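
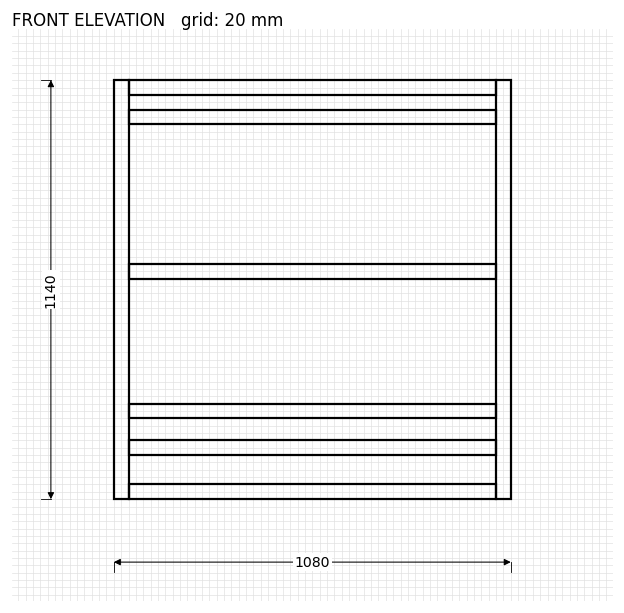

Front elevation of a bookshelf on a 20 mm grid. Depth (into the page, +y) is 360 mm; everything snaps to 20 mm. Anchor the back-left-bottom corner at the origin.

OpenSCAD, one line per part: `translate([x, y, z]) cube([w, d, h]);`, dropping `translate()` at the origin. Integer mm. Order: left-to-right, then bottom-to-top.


cube([40, 360, 1140]);
translate([40, 0, 0]) cube([1000, 360, 40]);
translate([40, 0, 120]) cube([1000, 360, 40]);
translate([40, 0, 220]) cube([1000, 360, 40]);
translate([40, 0, 600]) cube([1000, 360, 40]);
translate([40, 0, 1020]) cube([1000, 360, 40]);
translate([40, 0, 1100]) cube([1000, 360, 40]);
translate([1040, 0, 0]) cube([40, 360, 1140]);


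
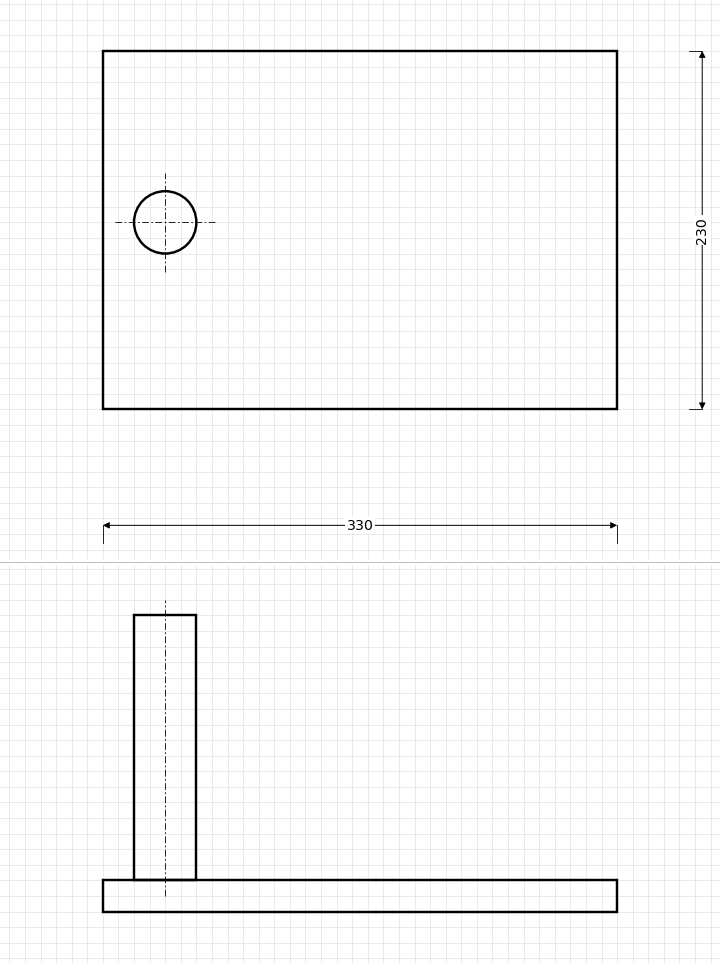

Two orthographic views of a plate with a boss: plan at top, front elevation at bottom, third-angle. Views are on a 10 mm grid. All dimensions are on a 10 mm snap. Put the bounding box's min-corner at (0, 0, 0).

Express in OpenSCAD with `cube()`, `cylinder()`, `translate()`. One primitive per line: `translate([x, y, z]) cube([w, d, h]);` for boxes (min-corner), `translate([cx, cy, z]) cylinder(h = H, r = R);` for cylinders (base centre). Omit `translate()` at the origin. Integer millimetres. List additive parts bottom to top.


cube([330, 230, 20]);
translate([40, 120, 20]) cylinder(h = 170, r = 20);


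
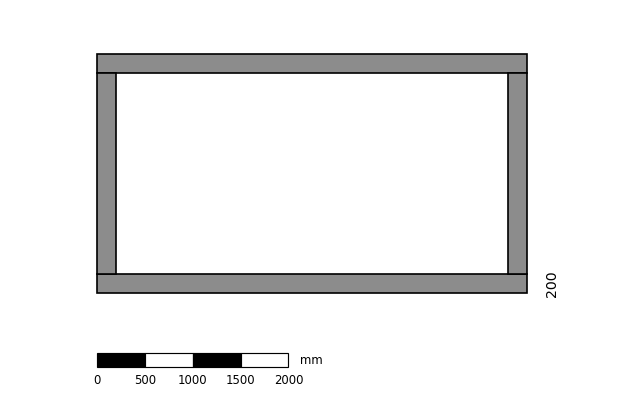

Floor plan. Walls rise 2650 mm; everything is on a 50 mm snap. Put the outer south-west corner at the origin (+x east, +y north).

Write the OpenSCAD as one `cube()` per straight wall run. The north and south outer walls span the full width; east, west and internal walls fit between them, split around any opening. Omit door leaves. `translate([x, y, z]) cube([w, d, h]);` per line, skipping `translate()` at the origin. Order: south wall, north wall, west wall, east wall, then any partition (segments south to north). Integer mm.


cube([4500, 200, 2650]);
translate([0, 2300, 0]) cube([4500, 200, 2650]);
translate([0, 200, 0]) cube([200, 2100, 2650]);
translate([4300, 200, 0]) cube([200, 2100, 2650]);


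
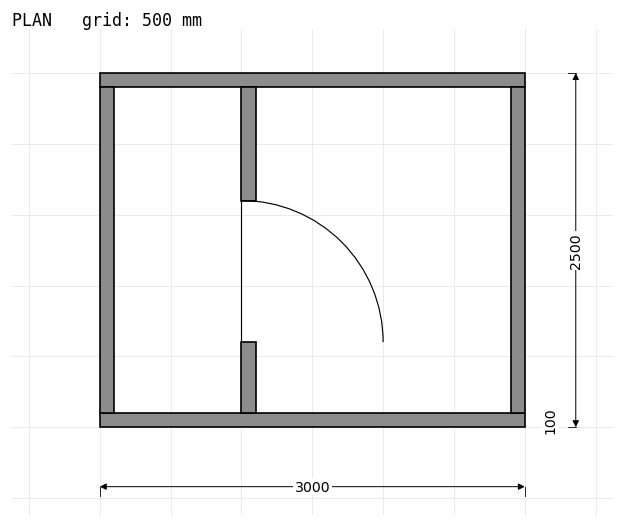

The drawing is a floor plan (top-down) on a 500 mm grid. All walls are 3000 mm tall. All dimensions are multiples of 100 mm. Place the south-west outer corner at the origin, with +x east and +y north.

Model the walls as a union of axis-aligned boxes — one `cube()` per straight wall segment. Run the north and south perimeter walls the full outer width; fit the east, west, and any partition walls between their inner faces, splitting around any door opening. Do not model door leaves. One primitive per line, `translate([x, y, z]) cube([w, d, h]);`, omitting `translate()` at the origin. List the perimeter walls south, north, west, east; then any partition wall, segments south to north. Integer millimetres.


cube([3000, 100, 3000]);
translate([0, 2400, 0]) cube([3000, 100, 3000]);
translate([0, 100, 0]) cube([100, 2300, 3000]);
translate([2900, 100, 0]) cube([100, 2300, 3000]);
translate([1000, 100, 0]) cube([100, 500, 3000]);
translate([1000, 1600, 0]) cube([100, 800, 3000]);


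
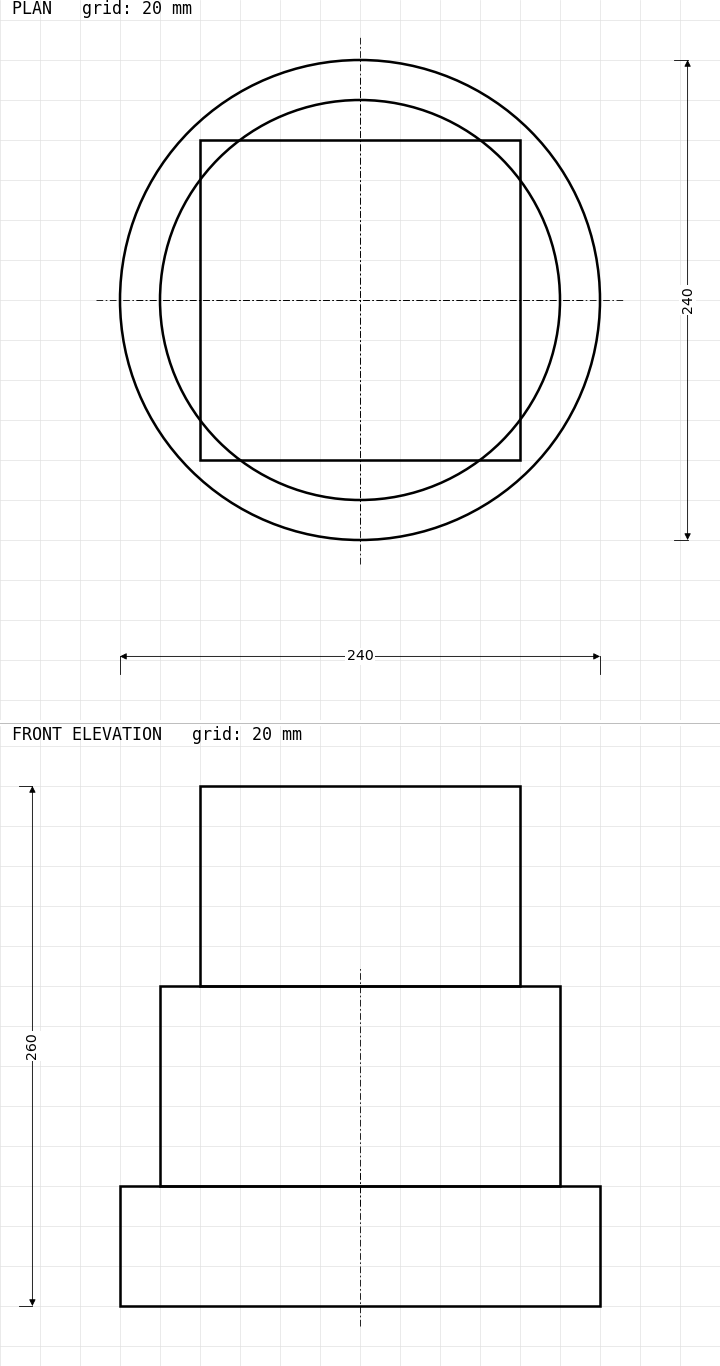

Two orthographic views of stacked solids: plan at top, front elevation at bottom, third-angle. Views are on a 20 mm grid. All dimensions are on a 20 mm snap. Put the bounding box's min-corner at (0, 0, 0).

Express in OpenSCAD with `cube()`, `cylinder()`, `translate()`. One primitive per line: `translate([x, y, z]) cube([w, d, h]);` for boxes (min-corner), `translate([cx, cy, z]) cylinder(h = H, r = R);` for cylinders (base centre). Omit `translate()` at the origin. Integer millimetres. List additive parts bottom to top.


translate([120, 120, 0]) cylinder(h = 60, r = 120);
translate([120, 120, 60]) cylinder(h = 100, r = 100);
translate([40, 40, 160]) cube([160, 160, 100]);


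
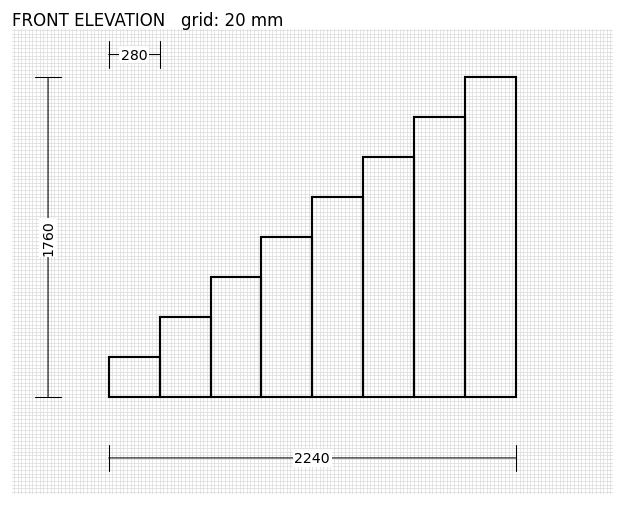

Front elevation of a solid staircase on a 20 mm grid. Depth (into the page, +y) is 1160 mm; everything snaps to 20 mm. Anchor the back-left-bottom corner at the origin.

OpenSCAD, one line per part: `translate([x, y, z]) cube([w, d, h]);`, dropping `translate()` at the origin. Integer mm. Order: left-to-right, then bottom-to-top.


cube([280, 1160, 220]);
translate([280, 0, 0]) cube([280, 1160, 440]);
translate([560, 0, 0]) cube([280, 1160, 660]);
translate([840, 0, 0]) cube([280, 1160, 880]);
translate([1120, 0, 0]) cube([280, 1160, 1100]);
translate([1400, 0, 0]) cube([280, 1160, 1320]);
translate([1680, 0, 0]) cube([280, 1160, 1540]);
translate([1960, 0, 0]) cube([280, 1160, 1760]);


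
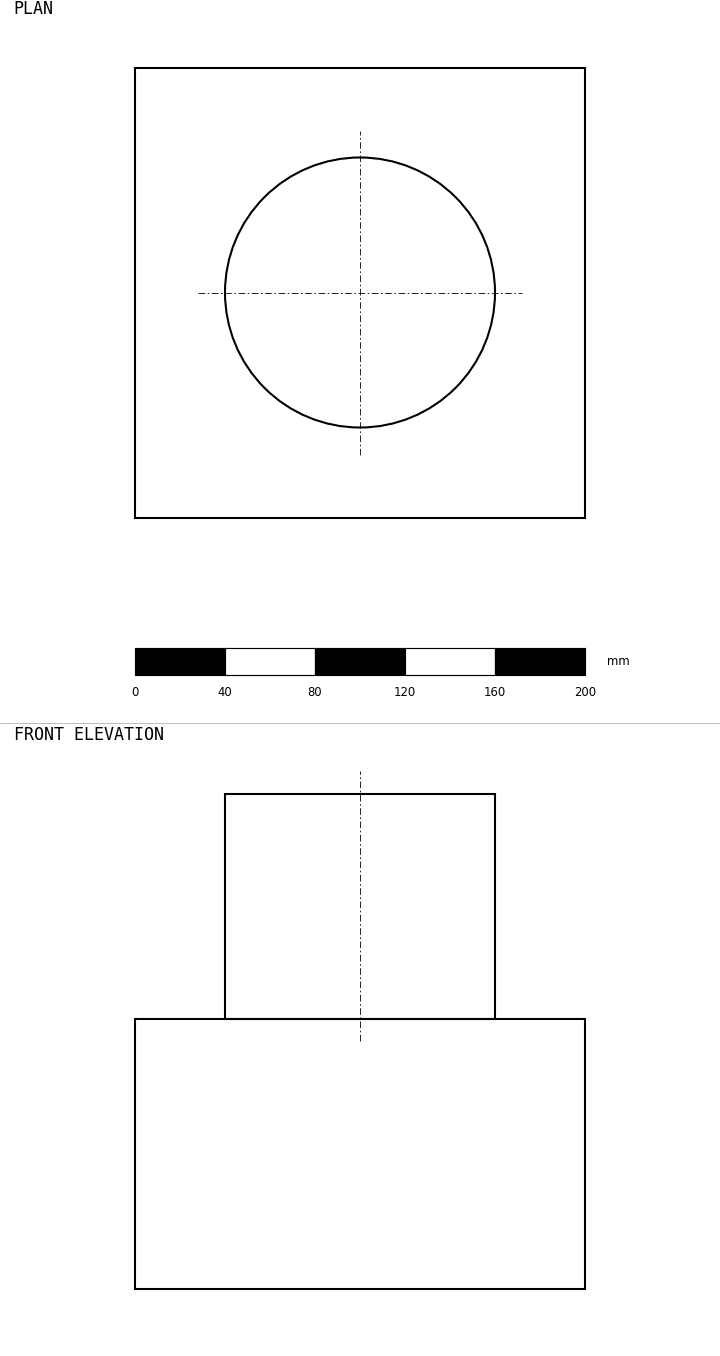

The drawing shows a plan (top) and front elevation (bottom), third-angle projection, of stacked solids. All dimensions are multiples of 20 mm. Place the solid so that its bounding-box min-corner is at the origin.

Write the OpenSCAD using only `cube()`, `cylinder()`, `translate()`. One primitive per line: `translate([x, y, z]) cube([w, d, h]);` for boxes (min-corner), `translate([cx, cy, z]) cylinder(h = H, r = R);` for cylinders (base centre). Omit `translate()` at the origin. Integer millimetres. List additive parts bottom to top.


cube([200, 200, 120]);
translate([100, 100, 120]) cylinder(h = 100, r = 60);


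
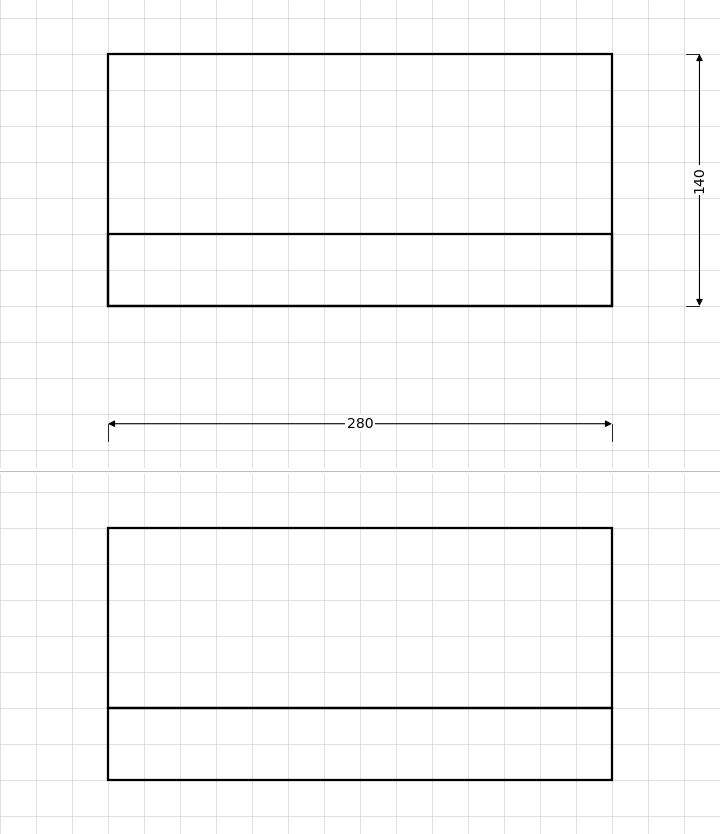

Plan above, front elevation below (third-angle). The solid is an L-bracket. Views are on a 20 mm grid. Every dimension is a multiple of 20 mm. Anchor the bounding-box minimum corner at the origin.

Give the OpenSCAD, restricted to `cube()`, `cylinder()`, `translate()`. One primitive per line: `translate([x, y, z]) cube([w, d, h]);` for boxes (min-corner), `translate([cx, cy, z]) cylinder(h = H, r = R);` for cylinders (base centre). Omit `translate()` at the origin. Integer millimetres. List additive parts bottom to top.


cube([280, 140, 40]);
translate([0, 0, 40]) cube([280, 40, 100]);


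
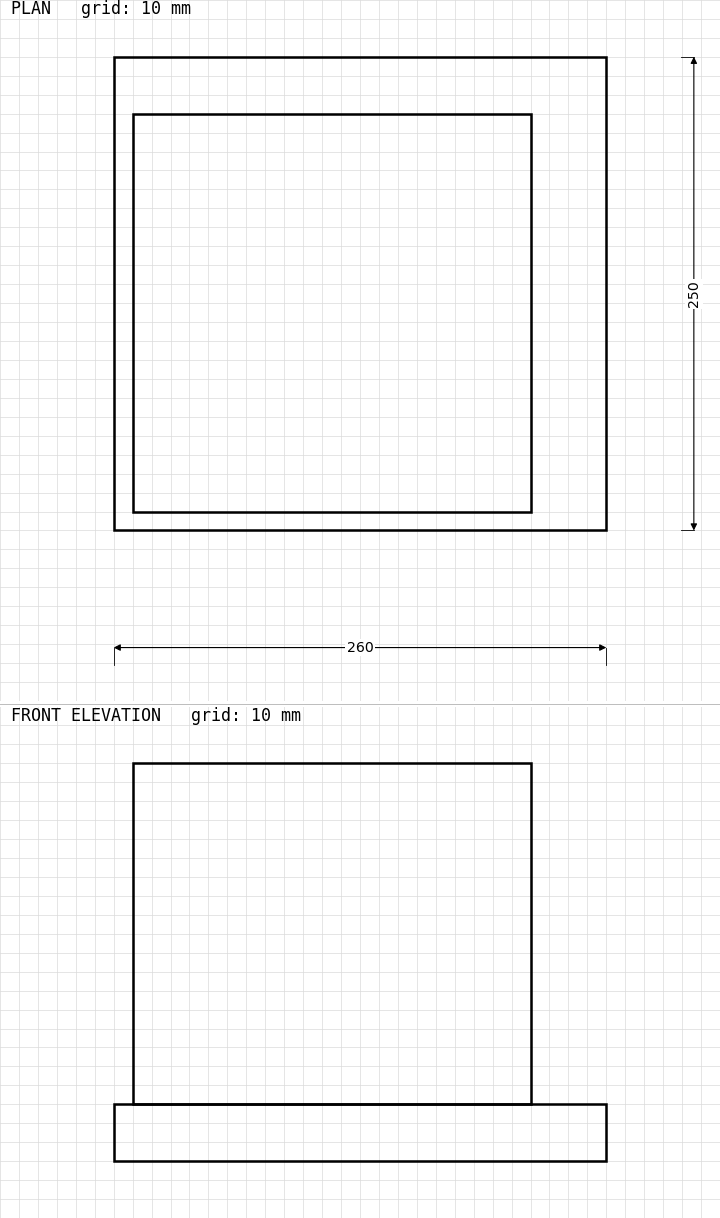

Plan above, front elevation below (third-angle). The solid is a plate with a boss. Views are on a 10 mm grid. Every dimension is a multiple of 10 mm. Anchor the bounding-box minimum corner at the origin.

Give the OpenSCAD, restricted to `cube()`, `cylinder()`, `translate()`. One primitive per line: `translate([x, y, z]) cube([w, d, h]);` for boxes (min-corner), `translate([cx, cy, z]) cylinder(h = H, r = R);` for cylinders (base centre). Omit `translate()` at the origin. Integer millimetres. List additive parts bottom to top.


cube([260, 250, 30]);
translate([10, 10, 30]) cube([210, 210, 180]);


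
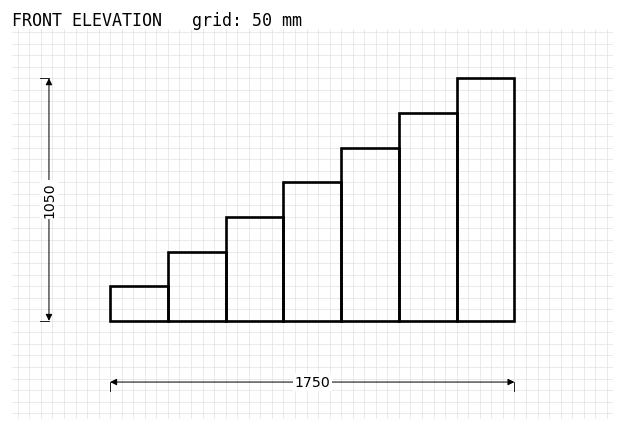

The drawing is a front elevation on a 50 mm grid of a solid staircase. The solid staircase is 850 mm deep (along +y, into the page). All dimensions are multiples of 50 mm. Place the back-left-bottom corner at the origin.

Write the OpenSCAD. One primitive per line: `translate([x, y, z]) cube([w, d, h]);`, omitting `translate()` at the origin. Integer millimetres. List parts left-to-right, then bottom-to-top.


cube([250, 850, 150]);
translate([250, 0, 0]) cube([250, 850, 300]);
translate([500, 0, 0]) cube([250, 850, 450]);
translate([750, 0, 0]) cube([250, 850, 600]);
translate([1000, 0, 0]) cube([250, 850, 750]);
translate([1250, 0, 0]) cube([250, 850, 900]);
translate([1500, 0, 0]) cube([250, 850, 1050]);


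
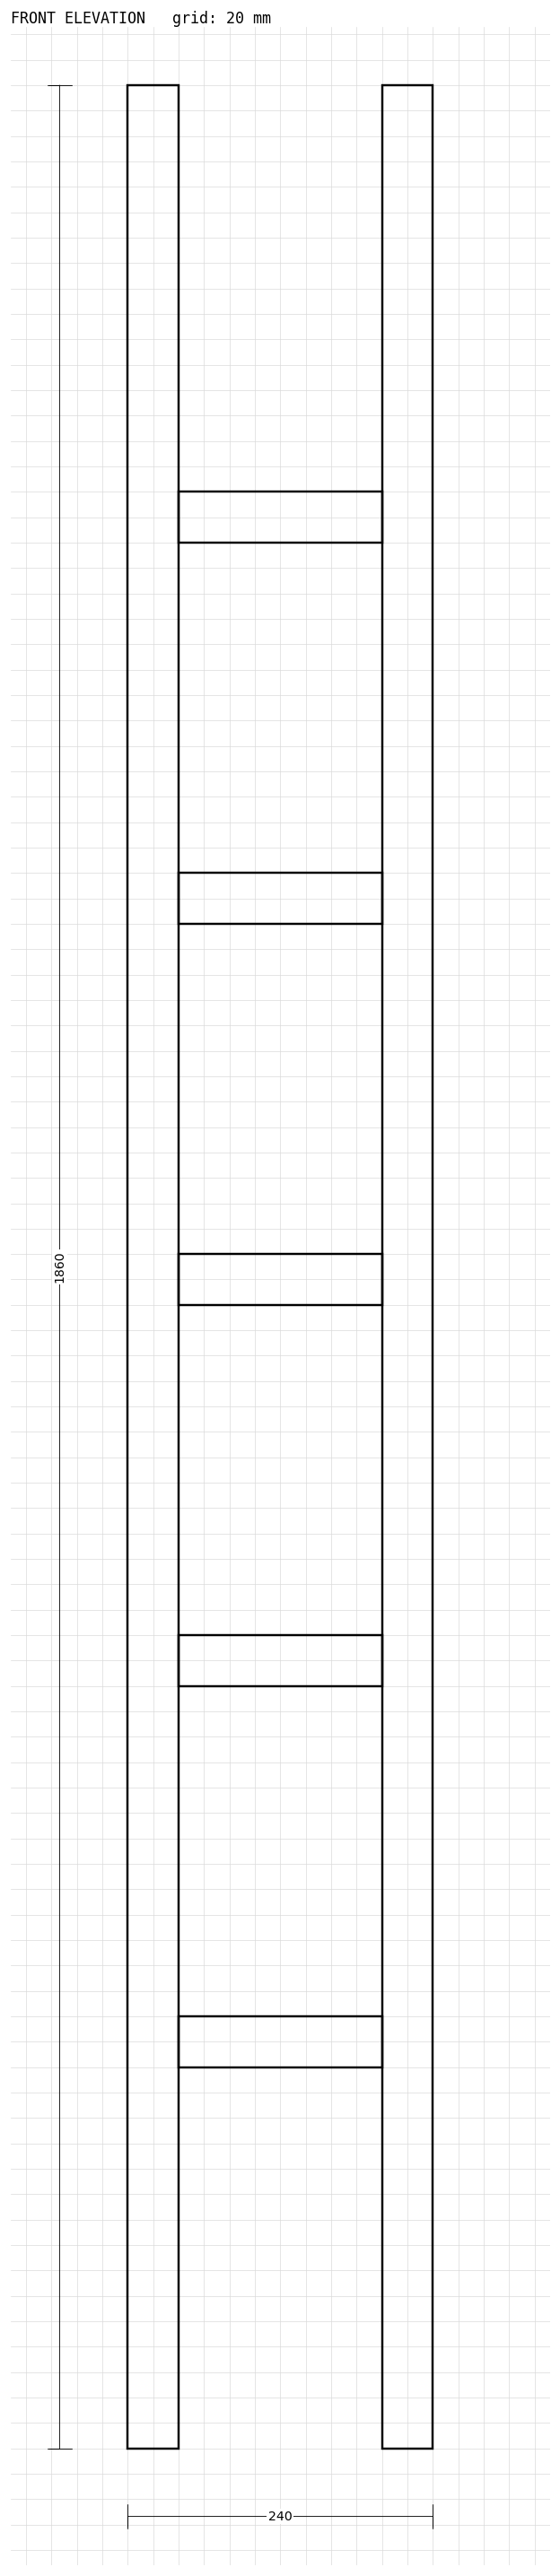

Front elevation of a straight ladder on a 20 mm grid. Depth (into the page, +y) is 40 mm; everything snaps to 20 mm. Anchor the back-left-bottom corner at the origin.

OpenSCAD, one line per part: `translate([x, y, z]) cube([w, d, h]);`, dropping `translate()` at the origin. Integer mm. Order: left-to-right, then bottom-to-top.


cube([40, 40, 1860]);
translate([40, 0, 300]) cube([160, 40, 40]);
translate([40, 0, 600]) cube([160, 40, 40]);
translate([40, 0, 900]) cube([160, 40, 40]);
translate([40, 0, 1200]) cube([160, 40, 40]);
translate([40, 0, 1500]) cube([160, 40, 40]);
translate([200, 0, 0]) cube([40, 40, 1860]);


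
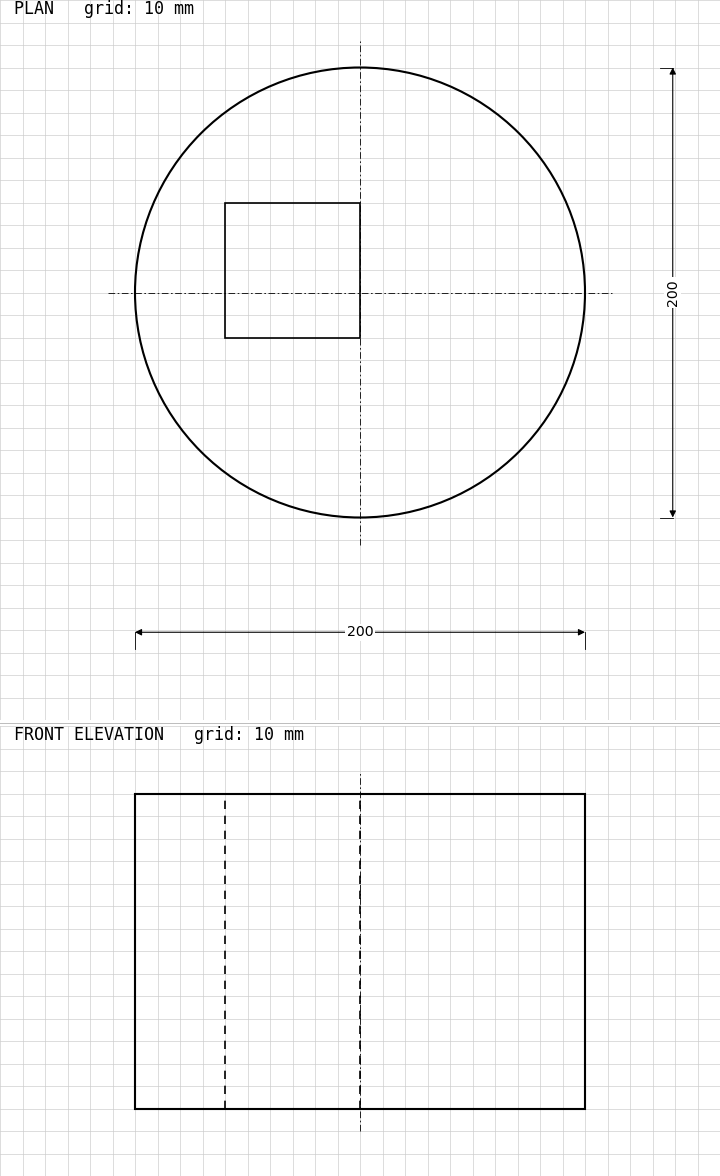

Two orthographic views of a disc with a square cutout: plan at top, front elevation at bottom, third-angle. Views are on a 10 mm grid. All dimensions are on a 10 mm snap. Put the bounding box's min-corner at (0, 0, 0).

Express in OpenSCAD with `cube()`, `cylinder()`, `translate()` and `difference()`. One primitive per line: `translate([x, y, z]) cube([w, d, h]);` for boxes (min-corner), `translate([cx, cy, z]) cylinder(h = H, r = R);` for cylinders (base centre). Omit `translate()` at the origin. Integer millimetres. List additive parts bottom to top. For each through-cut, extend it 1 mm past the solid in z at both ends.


difference() {
  translate([100, 100, 0]) cylinder(h = 140, r = 100);
  translate([40, 80, -1]) cube([60, 60, 142]);
}


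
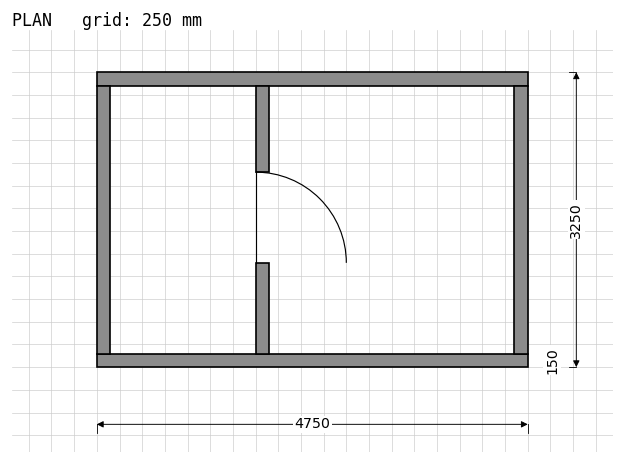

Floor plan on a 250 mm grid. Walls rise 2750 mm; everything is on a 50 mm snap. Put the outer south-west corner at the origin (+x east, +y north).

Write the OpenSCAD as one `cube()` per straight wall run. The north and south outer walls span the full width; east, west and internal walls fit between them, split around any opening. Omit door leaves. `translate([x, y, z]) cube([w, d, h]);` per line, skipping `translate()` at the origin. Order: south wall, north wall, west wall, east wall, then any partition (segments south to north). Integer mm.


cube([4750, 150, 2750]);
translate([0, 3100, 0]) cube([4750, 150, 2750]);
translate([0, 150, 0]) cube([150, 2950, 2750]);
translate([4600, 150, 0]) cube([150, 2950, 2750]);
translate([1750, 150, 0]) cube([150, 1000, 2750]);
translate([1750, 2150, 0]) cube([150, 950, 2750]);


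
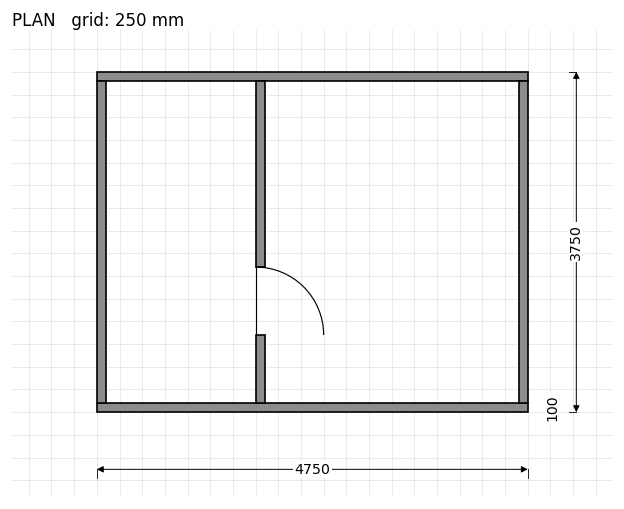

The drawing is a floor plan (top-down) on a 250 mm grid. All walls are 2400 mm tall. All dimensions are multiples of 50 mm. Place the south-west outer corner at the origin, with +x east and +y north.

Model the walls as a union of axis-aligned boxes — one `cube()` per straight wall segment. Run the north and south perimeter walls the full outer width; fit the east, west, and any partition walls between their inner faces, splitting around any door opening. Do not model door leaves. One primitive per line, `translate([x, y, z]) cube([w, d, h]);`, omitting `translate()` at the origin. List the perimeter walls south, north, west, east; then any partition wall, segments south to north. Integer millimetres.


cube([4750, 100, 2400]);
translate([0, 3650, 0]) cube([4750, 100, 2400]);
translate([0, 100, 0]) cube([100, 3550, 2400]);
translate([4650, 100, 0]) cube([100, 3550, 2400]);
translate([1750, 100, 0]) cube([100, 750, 2400]);
translate([1750, 1600, 0]) cube([100, 2050, 2400]);


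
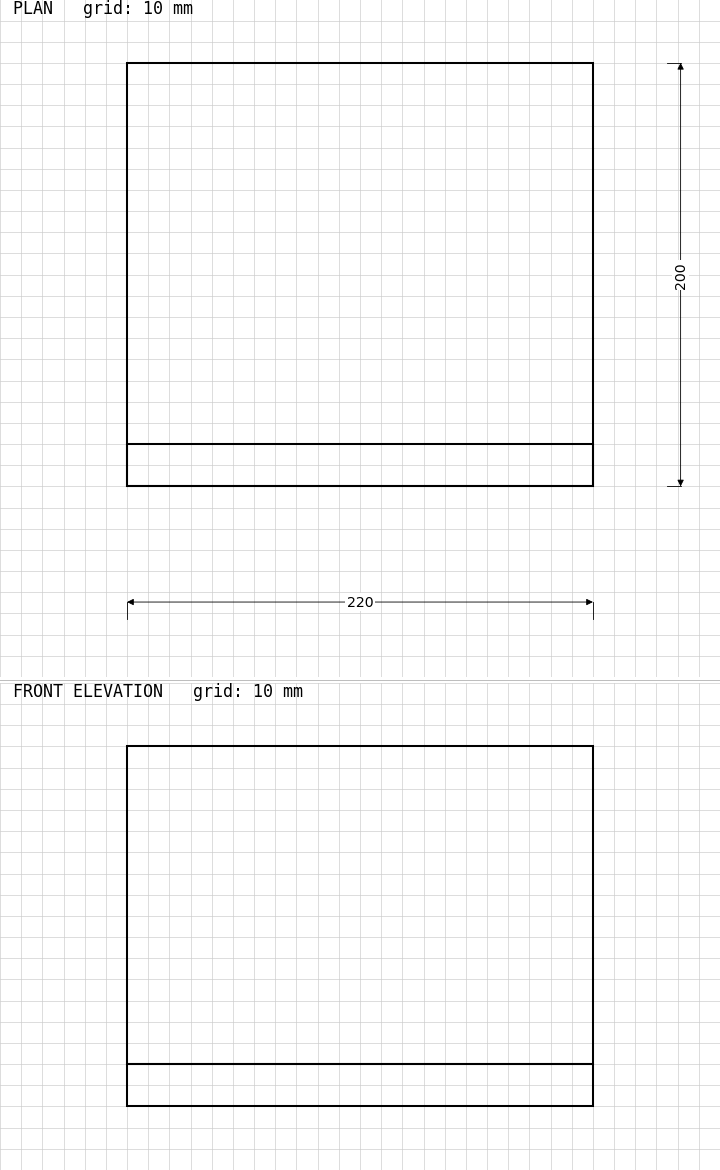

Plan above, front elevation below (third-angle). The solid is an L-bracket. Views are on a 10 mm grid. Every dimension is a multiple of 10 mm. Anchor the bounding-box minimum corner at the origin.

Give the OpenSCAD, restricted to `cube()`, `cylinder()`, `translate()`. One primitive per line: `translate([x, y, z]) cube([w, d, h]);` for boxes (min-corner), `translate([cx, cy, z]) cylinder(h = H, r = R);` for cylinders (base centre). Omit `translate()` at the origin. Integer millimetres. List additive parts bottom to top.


cube([220, 200, 20]);
translate([0, 0, 20]) cube([220, 20, 150]);


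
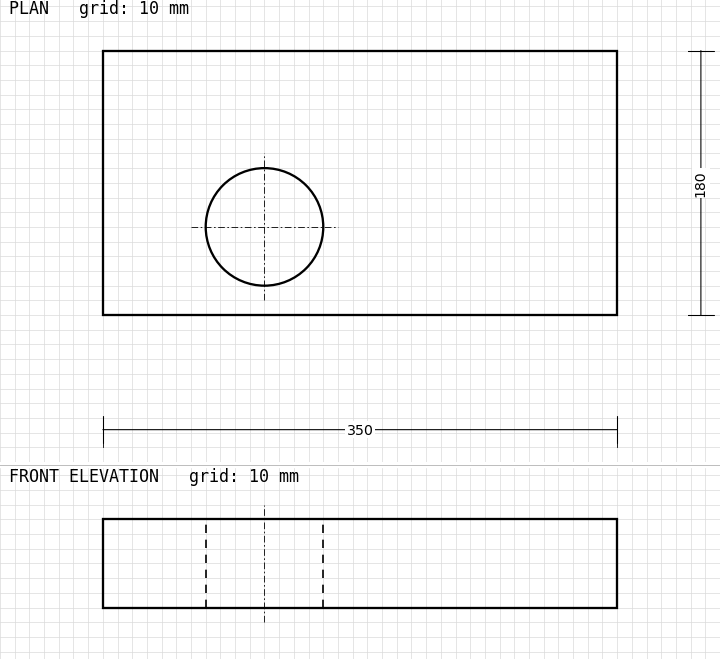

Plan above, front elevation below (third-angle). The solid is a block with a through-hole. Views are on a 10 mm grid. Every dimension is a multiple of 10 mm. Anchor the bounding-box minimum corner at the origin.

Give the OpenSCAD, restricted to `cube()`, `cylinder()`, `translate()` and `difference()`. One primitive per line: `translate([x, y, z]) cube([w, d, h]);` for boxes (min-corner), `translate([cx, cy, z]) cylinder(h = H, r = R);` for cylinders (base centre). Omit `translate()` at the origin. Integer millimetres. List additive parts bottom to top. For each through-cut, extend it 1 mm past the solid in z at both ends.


difference() {
  cube([350, 180, 60]);
  translate([110, 60, -1]) cylinder(h = 62, r = 40);
}


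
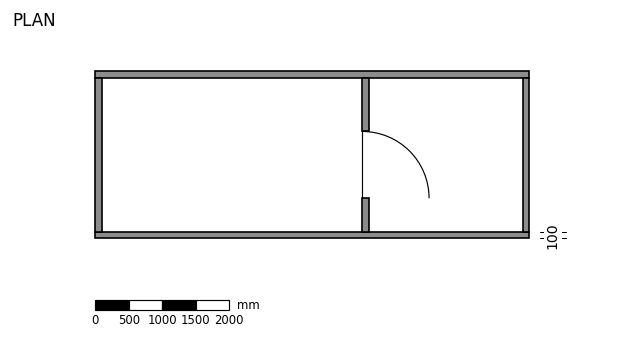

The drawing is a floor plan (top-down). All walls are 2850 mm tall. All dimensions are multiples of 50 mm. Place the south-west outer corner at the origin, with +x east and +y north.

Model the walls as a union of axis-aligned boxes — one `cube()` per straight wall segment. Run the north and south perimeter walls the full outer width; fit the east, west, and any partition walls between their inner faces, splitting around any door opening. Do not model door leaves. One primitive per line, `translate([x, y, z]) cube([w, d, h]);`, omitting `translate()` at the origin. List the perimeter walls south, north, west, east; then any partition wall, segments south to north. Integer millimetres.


cube([6500, 100, 2850]);
translate([0, 2400, 0]) cube([6500, 100, 2850]);
translate([0, 100, 0]) cube([100, 2300, 2850]);
translate([6400, 100, 0]) cube([100, 2300, 2850]);
translate([4000, 100, 0]) cube([100, 500, 2850]);
translate([4000, 1600, 0]) cube([100, 800, 2850]);


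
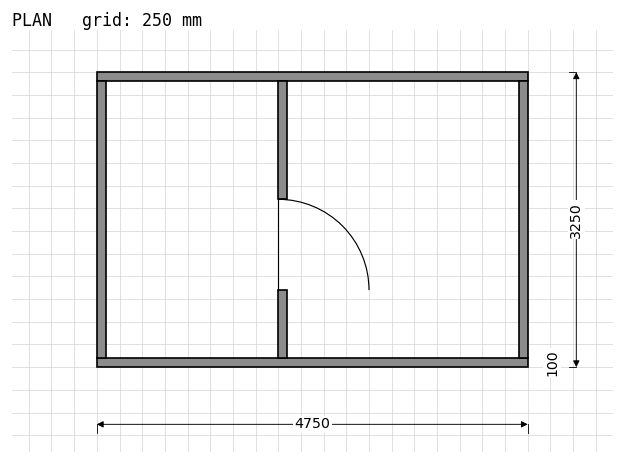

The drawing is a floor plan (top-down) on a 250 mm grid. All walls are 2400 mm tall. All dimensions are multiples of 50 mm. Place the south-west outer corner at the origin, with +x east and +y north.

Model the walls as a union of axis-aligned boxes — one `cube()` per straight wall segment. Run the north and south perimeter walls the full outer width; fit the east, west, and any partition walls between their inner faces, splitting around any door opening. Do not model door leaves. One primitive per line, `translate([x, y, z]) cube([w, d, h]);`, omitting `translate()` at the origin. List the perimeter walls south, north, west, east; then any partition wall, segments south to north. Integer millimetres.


cube([4750, 100, 2400]);
translate([0, 3150, 0]) cube([4750, 100, 2400]);
translate([0, 100, 0]) cube([100, 3050, 2400]);
translate([4650, 100, 0]) cube([100, 3050, 2400]);
translate([2000, 100, 0]) cube([100, 750, 2400]);
translate([2000, 1850, 0]) cube([100, 1300, 2400]);


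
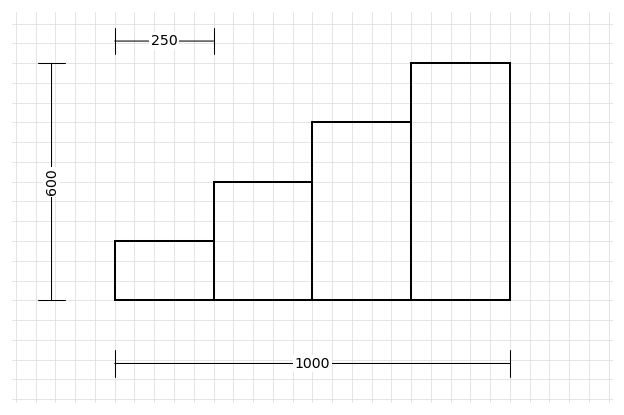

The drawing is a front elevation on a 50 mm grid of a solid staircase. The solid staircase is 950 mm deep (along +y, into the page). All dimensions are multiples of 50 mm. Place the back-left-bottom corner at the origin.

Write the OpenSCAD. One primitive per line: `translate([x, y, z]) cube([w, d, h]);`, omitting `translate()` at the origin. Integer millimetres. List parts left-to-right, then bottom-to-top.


cube([250, 950, 150]);
translate([250, 0, 0]) cube([250, 950, 300]);
translate([500, 0, 0]) cube([250, 950, 450]);
translate([750, 0, 0]) cube([250, 950, 600]);


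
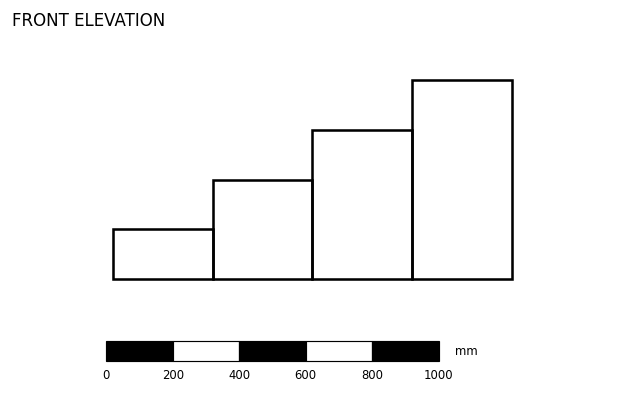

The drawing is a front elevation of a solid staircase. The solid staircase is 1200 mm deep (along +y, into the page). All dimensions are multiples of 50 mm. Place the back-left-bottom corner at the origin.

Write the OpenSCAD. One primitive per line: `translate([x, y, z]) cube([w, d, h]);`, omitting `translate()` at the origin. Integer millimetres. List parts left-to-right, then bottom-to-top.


cube([300, 1200, 150]);
translate([300, 0, 0]) cube([300, 1200, 300]);
translate([600, 0, 0]) cube([300, 1200, 450]);
translate([900, 0, 0]) cube([300, 1200, 600]);


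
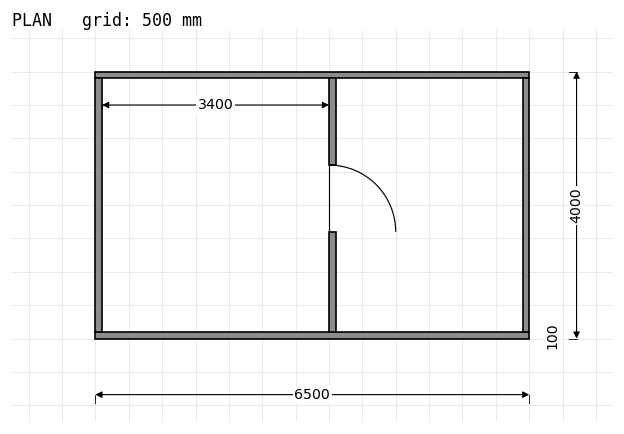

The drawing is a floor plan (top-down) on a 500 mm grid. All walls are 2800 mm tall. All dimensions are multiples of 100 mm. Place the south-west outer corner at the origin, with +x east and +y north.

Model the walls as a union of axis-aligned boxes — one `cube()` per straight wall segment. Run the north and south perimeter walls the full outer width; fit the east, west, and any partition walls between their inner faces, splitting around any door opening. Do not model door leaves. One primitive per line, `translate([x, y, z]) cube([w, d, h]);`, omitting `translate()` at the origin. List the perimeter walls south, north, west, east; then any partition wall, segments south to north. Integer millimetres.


cube([6500, 100, 2800]);
translate([0, 3900, 0]) cube([6500, 100, 2800]);
translate([0, 100, 0]) cube([100, 3800, 2800]);
translate([6400, 100, 0]) cube([100, 3800, 2800]);
translate([3500, 100, 0]) cube([100, 1500, 2800]);
translate([3500, 2600, 0]) cube([100, 1300, 2800]);


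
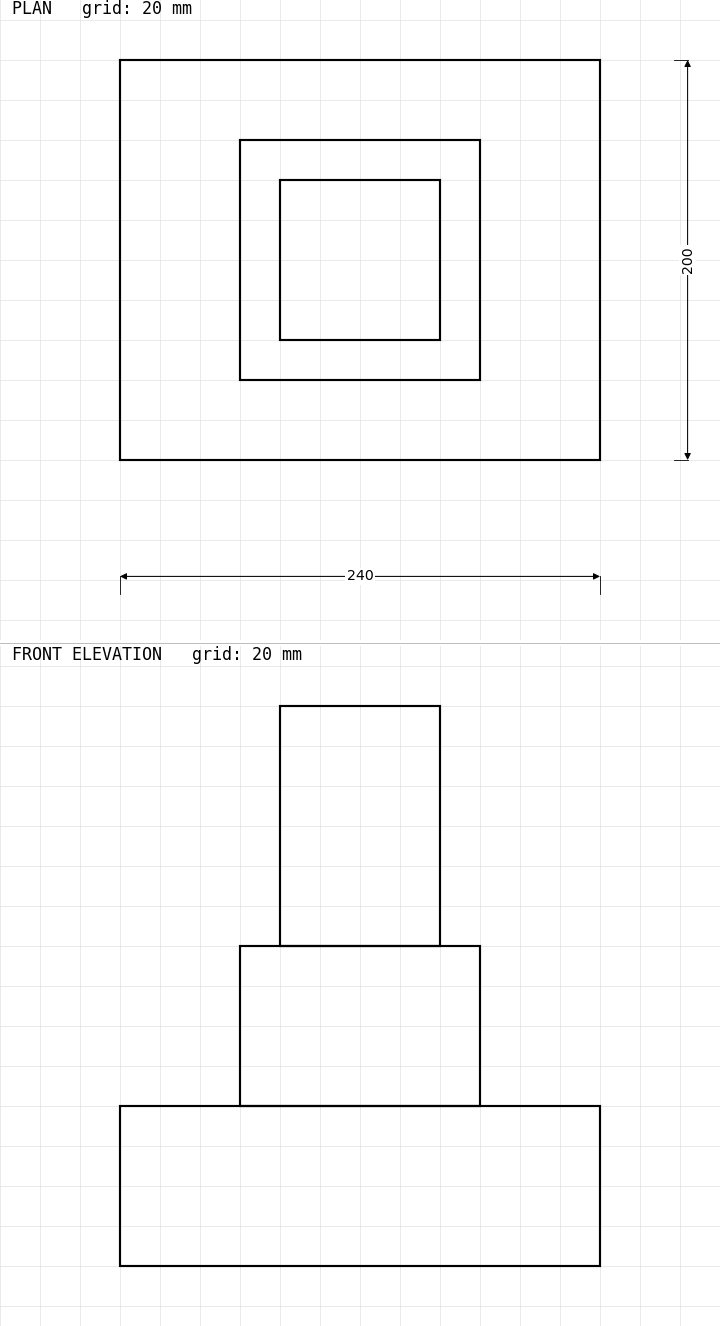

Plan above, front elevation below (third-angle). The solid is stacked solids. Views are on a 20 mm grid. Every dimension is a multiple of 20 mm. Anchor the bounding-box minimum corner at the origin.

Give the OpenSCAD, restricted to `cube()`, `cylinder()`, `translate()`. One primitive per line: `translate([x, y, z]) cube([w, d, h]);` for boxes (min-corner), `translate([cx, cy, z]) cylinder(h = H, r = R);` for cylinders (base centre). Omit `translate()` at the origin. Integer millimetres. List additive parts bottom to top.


cube([240, 200, 80]);
translate([60, 40, 80]) cube([120, 120, 80]);
translate([80, 60, 160]) cube([80, 80, 120]);


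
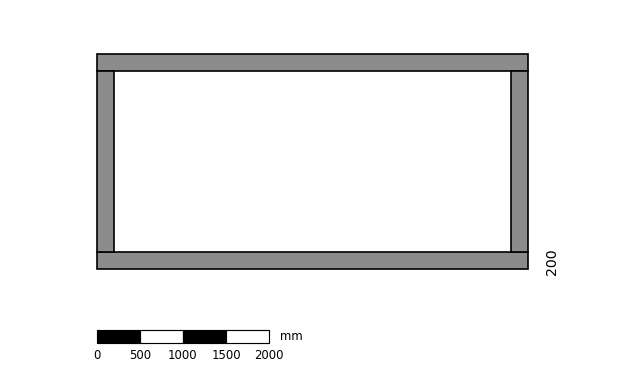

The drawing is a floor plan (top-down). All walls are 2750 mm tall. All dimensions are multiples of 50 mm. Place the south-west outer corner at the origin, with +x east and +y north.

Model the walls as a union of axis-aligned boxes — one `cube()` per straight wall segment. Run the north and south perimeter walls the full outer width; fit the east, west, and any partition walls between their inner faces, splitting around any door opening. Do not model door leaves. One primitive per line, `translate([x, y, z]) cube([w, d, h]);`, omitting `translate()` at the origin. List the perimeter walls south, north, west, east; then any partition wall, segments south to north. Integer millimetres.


cube([5000, 200, 2750]);
translate([0, 2300, 0]) cube([5000, 200, 2750]);
translate([0, 200, 0]) cube([200, 2100, 2750]);
translate([4800, 200, 0]) cube([200, 2100, 2750]);


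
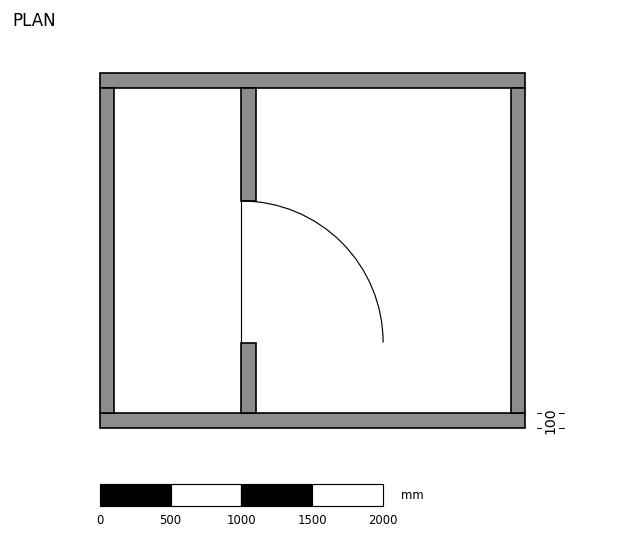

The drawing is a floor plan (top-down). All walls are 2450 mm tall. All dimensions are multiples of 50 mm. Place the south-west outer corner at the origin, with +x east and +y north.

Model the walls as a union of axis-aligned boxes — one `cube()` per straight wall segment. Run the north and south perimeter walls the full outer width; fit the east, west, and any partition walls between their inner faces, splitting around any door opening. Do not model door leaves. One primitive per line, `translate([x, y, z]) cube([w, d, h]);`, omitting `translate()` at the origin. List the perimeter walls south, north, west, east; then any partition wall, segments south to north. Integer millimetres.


cube([3000, 100, 2450]);
translate([0, 2400, 0]) cube([3000, 100, 2450]);
translate([0, 100, 0]) cube([100, 2300, 2450]);
translate([2900, 100, 0]) cube([100, 2300, 2450]);
translate([1000, 100, 0]) cube([100, 500, 2450]);
translate([1000, 1600, 0]) cube([100, 800, 2450]);


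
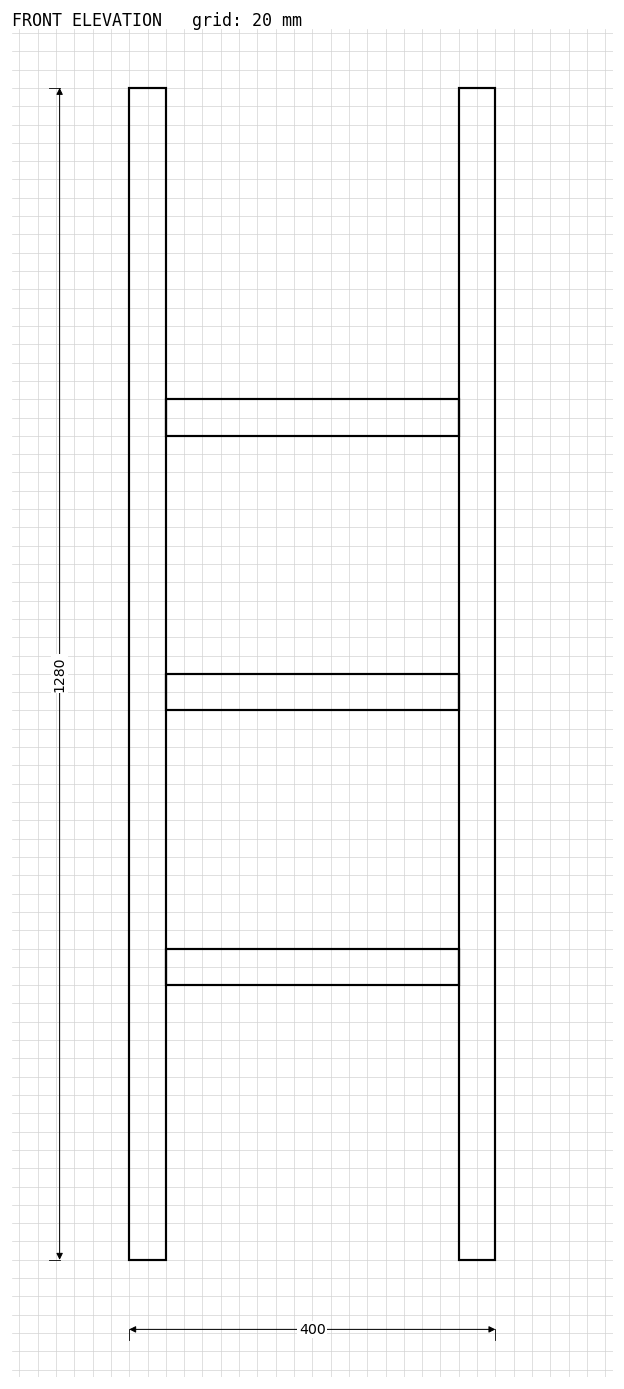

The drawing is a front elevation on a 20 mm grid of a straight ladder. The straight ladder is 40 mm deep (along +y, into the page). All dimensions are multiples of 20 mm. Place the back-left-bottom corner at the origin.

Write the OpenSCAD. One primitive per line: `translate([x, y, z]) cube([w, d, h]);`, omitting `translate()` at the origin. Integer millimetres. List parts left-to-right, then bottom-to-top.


cube([40, 40, 1280]);
translate([40, 0, 300]) cube([320, 40, 40]);
translate([40, 0, 600]) cube([320, 40, 40]);
translate([40, 0, 900]) cube([320, 40, 40]);
translate([360, 0, 0]) cube([40, 40, 1280]);


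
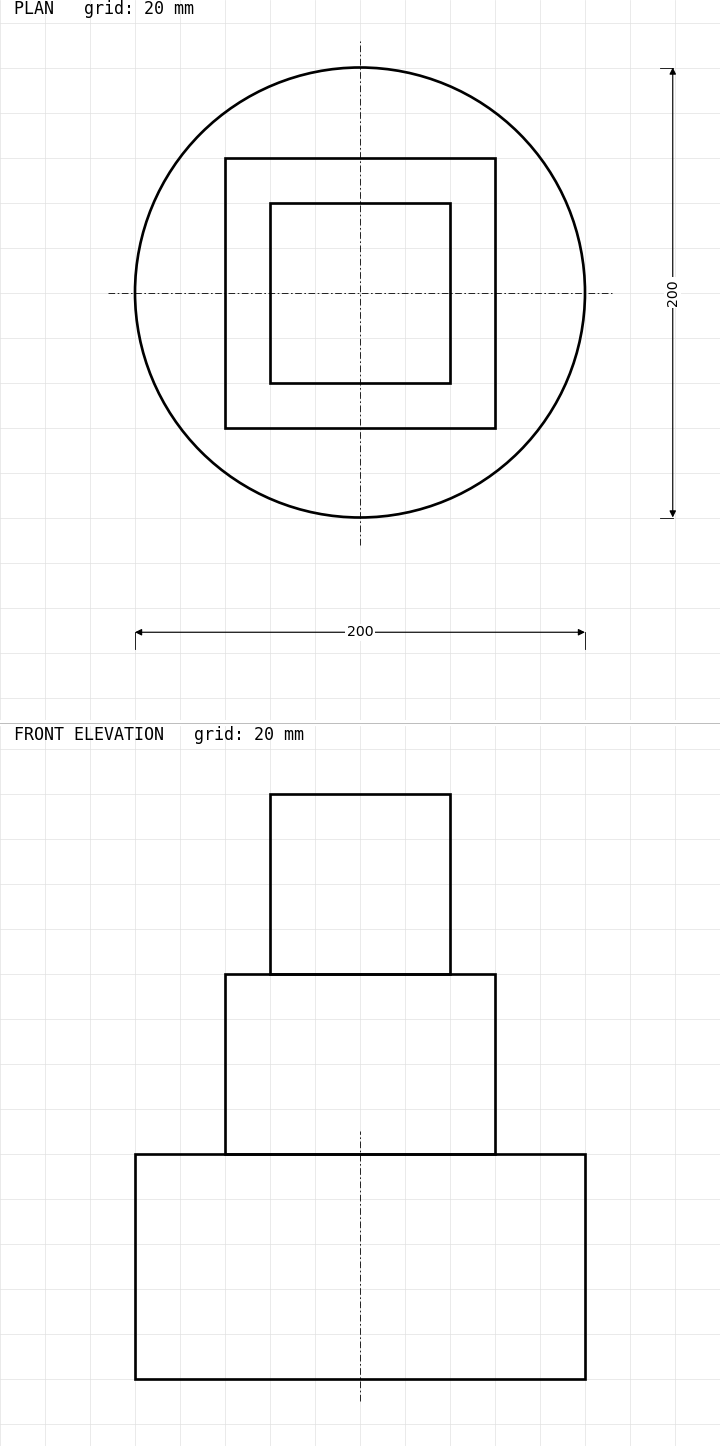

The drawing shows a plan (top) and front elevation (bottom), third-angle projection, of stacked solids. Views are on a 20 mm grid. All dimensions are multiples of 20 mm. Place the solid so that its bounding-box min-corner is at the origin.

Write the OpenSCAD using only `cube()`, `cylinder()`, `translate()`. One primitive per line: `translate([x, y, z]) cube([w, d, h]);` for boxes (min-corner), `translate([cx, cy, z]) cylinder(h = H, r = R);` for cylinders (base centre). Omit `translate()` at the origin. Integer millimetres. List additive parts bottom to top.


translate([100, 100, 0]) cylinder(h = 100, r = 100);
translate([40, 40, 100]) cube([120, 120, 80]);
translate([60, 60, 180]) cube([80, 80, 80]);


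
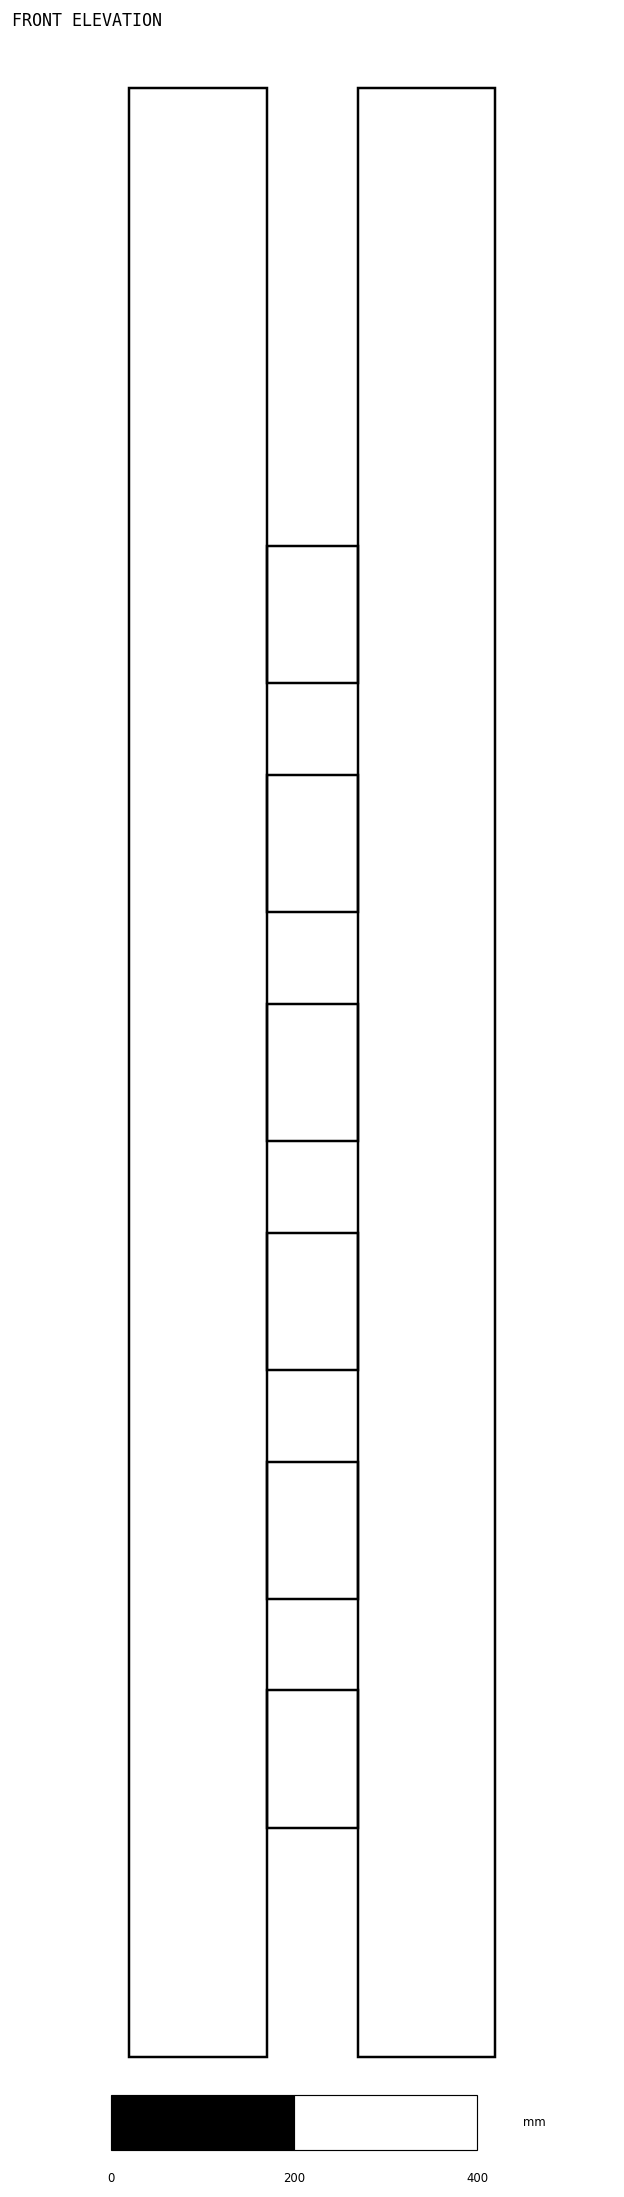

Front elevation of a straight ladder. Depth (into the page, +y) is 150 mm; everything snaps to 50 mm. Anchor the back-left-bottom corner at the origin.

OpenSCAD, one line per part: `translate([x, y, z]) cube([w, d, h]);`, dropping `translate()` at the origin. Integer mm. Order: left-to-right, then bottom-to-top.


cube([150, 150, 2150]);
translate([150, 0, 250]) cube([100, 150, 150]);
translate([150, 0, 500]) cube([100, 150, 150]);
translate([150, 0, 750]) cube([100, 150, 150]);
translate([150, 0, 1000]) cube([100, 150, 150]);
translate([150, 0, 1250]) cube([100, 150, 150]);
translate([150, 0, 1500]) cube([100, 150, 150]);
translate([250, 0, 0]) cube([150, 150, 2150]);


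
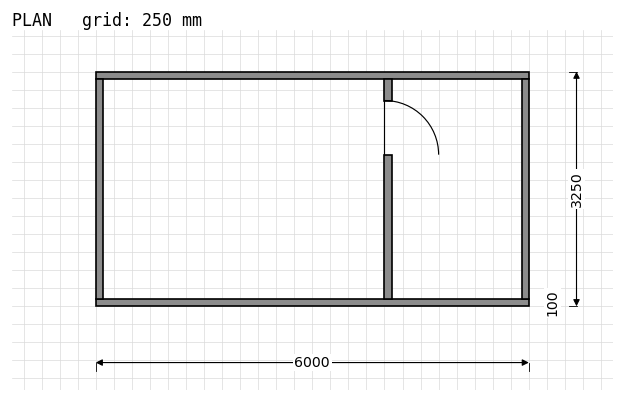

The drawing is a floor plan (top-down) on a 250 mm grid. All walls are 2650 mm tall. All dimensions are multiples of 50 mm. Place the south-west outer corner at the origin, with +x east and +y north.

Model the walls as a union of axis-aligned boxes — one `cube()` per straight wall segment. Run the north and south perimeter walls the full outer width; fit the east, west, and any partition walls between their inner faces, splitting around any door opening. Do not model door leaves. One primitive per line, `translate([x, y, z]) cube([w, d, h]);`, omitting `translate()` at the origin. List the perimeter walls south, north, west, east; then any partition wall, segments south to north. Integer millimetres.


cube([6000, 100, 2650]);
translate([0, 3150, 0]) cube([6000, 100, 2650]);
translate([0, 100, 0]) cube([100, 3050, 2650]);
translate([5900, 100, 0]) cube([100, 3050, 2650]);
translate([4000, 100, 0]) cube([100, 2000, 2650]);
translate([4000, 2850, 0]) cube([100, 300, 2650]);


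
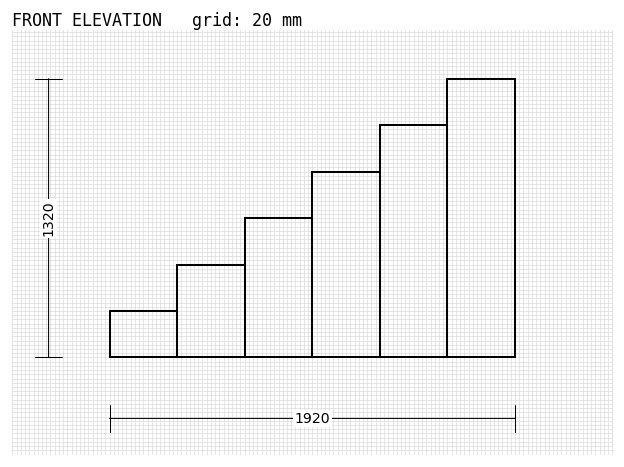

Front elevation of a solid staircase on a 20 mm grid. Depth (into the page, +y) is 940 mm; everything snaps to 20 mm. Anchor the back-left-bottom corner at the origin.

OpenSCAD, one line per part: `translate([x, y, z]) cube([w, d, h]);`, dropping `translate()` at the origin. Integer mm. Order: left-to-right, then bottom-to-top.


cube([320, 940, 220]);
translate([320, 0, 0]) cube([320, 940, 440]);
translate([640, 0, 0]) cube([320, 940, 660]);
translate([960, 0, 0]) cube([320, 940, 880]);
translate([1280, 0, 0]) cube([320, 940, 1100]);
translate([1600, 0, 0]) cube([320, 940, 1320]);


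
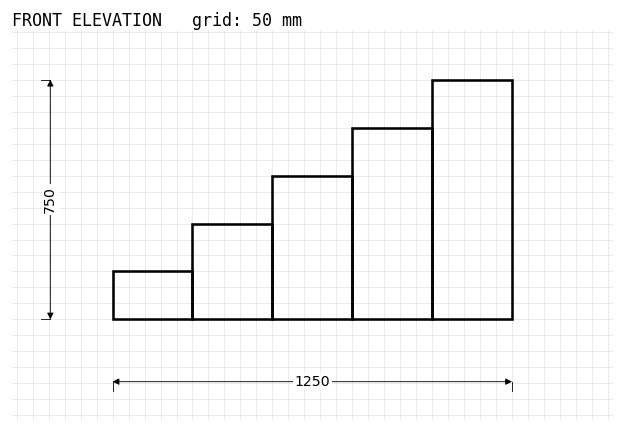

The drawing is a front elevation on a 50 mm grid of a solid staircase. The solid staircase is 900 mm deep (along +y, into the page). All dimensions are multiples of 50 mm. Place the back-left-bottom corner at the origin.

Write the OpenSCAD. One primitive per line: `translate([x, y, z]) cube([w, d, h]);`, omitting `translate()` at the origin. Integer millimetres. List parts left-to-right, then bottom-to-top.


cube([250, 900, 150]);
translate([250, 0, 0]) cube([250, 900, 300]);
translate([500, 0, 0]) cube([250, 900, 450]);
translate([750, 0, 0]) cube([250, 900, 600]);
translate([1000, 0, 0]) cube([250, 900, 750]);


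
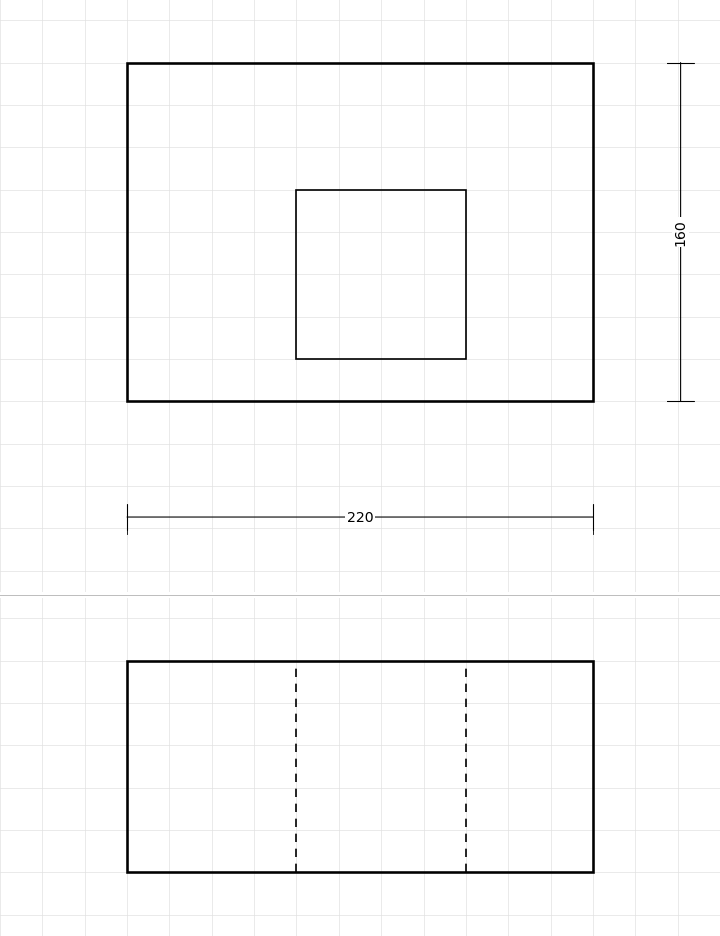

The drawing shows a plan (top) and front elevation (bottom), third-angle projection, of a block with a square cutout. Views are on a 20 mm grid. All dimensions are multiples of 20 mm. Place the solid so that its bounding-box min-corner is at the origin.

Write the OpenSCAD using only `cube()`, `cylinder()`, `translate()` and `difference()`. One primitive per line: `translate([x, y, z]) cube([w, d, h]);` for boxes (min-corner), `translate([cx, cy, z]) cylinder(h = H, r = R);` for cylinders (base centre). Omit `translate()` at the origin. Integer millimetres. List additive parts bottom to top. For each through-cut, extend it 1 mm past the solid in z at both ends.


difference() {
  cube([220, 160, 100]);
  translate([80, 20, -1]) cube([80, 80, 102]);
}


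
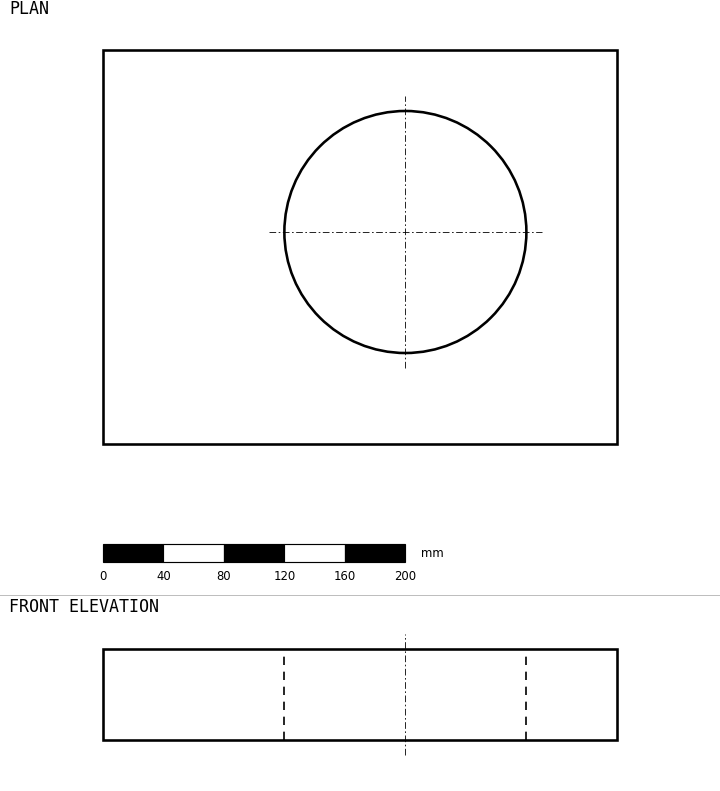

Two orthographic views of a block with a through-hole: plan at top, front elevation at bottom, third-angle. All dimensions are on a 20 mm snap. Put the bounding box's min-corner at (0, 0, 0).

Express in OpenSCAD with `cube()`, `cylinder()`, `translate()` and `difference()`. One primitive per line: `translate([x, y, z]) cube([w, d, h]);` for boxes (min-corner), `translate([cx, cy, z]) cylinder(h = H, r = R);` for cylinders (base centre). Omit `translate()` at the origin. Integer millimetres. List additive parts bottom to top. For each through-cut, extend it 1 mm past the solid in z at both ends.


difference() {
  cube([340, 260, 60]);
  translate([200, 140, -1]) cylinder(h = 62, r = 80);
}


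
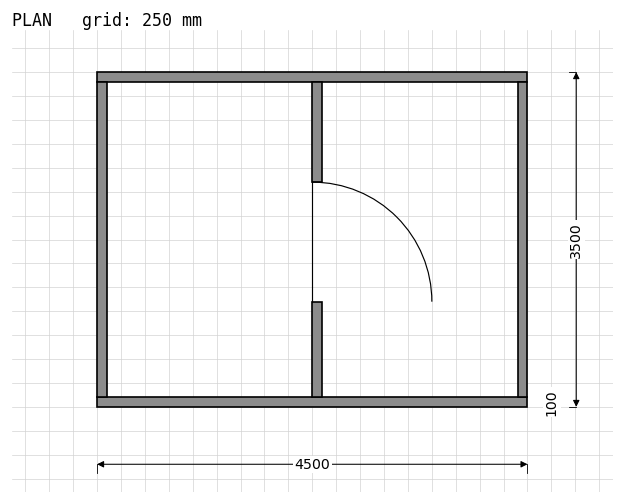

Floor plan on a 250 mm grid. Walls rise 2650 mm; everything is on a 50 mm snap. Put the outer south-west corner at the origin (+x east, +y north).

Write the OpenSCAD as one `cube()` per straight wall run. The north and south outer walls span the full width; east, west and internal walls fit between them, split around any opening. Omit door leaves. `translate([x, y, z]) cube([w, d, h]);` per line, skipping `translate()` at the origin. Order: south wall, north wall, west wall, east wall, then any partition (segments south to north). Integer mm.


cube([4500, 100, 2650]);
translate([0, 3400, 0]) cube([4500, 100, 2650]);
translate([0, 100, 0]) cube([100, 3300, 2650]);
translate([4400, 100, 0]) cube([100, 3300, 2650]);
translate([2250, 100, 0]) cube([100, 1000, 2650]);
translate([2250, 2350, 0]) cube([100, 1050, 2650]);


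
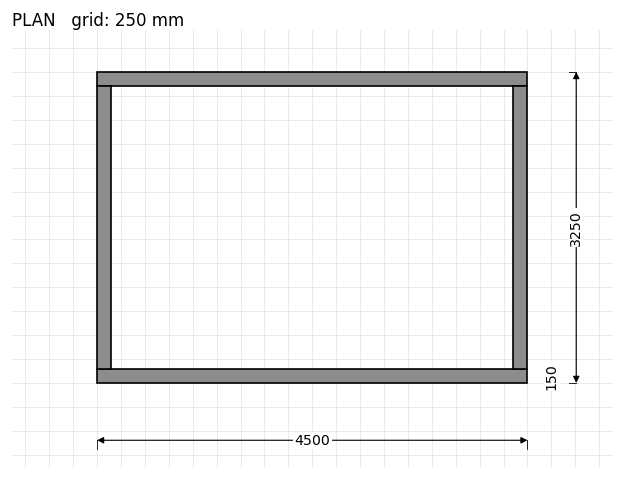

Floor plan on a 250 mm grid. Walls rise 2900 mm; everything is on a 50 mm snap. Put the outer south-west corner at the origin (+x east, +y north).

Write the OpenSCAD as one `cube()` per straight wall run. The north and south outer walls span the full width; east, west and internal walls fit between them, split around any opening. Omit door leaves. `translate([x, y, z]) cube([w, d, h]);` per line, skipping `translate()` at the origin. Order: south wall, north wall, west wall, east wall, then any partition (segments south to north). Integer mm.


cube([4500, 150, 2900]);
translate([0, 3100, 0]) cube([4500, 150, 2900]);
translate([0, 150, 0]) cube([150, 2950, 2900]);
translate([4350, 150, 0]) cube([150, 2950, 2900]);


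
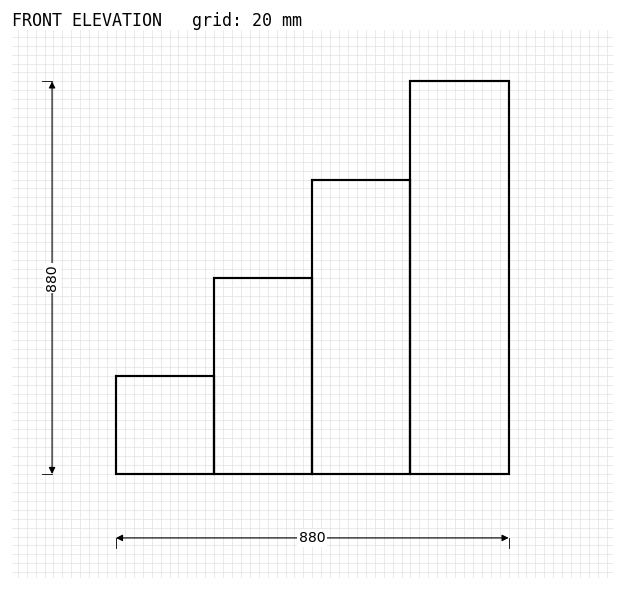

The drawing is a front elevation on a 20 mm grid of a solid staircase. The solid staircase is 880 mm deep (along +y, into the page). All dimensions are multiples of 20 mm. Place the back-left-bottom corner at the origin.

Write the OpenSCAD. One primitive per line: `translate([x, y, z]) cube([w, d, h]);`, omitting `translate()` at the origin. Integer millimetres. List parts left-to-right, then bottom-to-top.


cube([220, 880, 220]);
translate([220, 0, 0]) cube([220, 880, 440]);
translate([440, 0, 0]) cube([220, 880, 660]);
translate([660, 0, 0]) cube([220, 880, 880]);


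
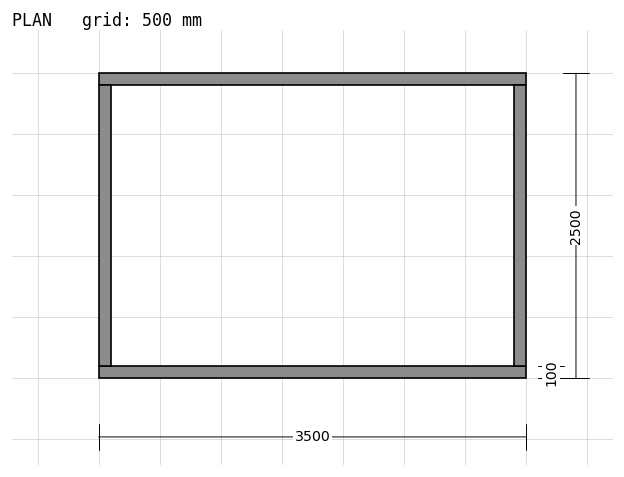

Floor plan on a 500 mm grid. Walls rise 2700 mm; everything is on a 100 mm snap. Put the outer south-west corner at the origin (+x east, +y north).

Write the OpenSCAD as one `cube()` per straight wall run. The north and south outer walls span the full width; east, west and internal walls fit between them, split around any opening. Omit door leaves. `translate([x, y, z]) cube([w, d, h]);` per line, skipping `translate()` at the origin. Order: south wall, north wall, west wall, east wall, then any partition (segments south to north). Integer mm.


cube([3500, 100, 2700]);
translate([0, 2400, 0]) cube([3500, 100, 2700]);
translate([0, 100, 0]) cube([100, 2300, 2700]);
translate([3400, 100, 0]) cube([100, 2300, 2700]);


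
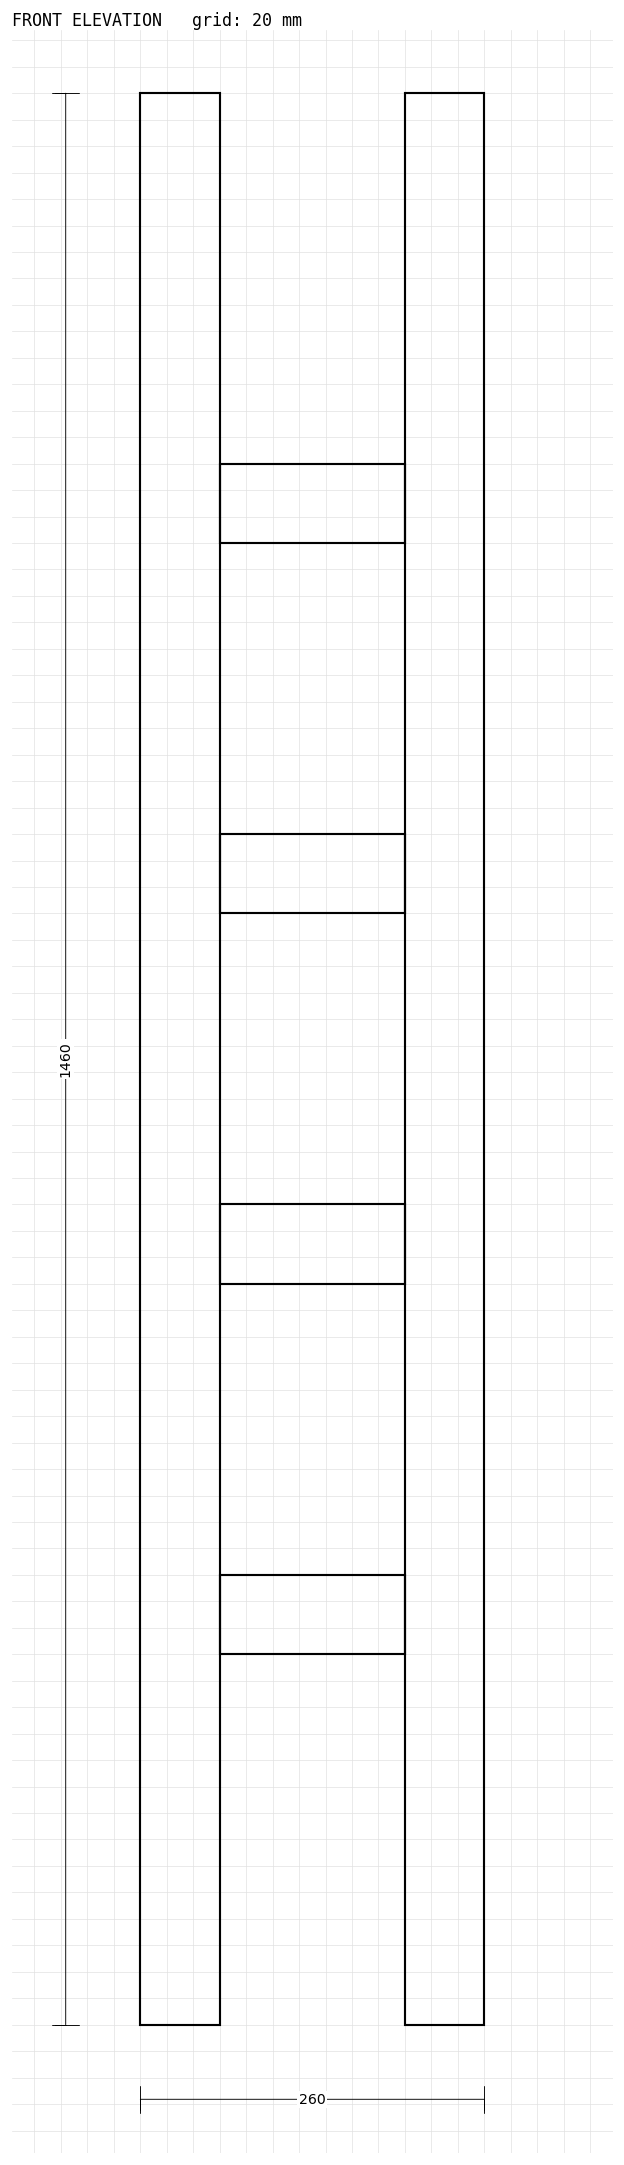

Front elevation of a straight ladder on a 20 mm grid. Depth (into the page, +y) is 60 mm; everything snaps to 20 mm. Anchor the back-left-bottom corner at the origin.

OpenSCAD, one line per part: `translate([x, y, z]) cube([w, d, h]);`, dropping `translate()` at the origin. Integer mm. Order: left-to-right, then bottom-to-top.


cube([60, 60, 1460]);
translate([60, 0, 280]) cube([140, 60, 60]);
translate([60, 0, 560]) cube([140, 60, 60]);
translate([60, 0, 840]) cube([140, 60, 60]);
translate([60, 0, 1120]) cube([140, 60, 60]);
translate([200, 0, 0]) cube([60, 60, 1460]);


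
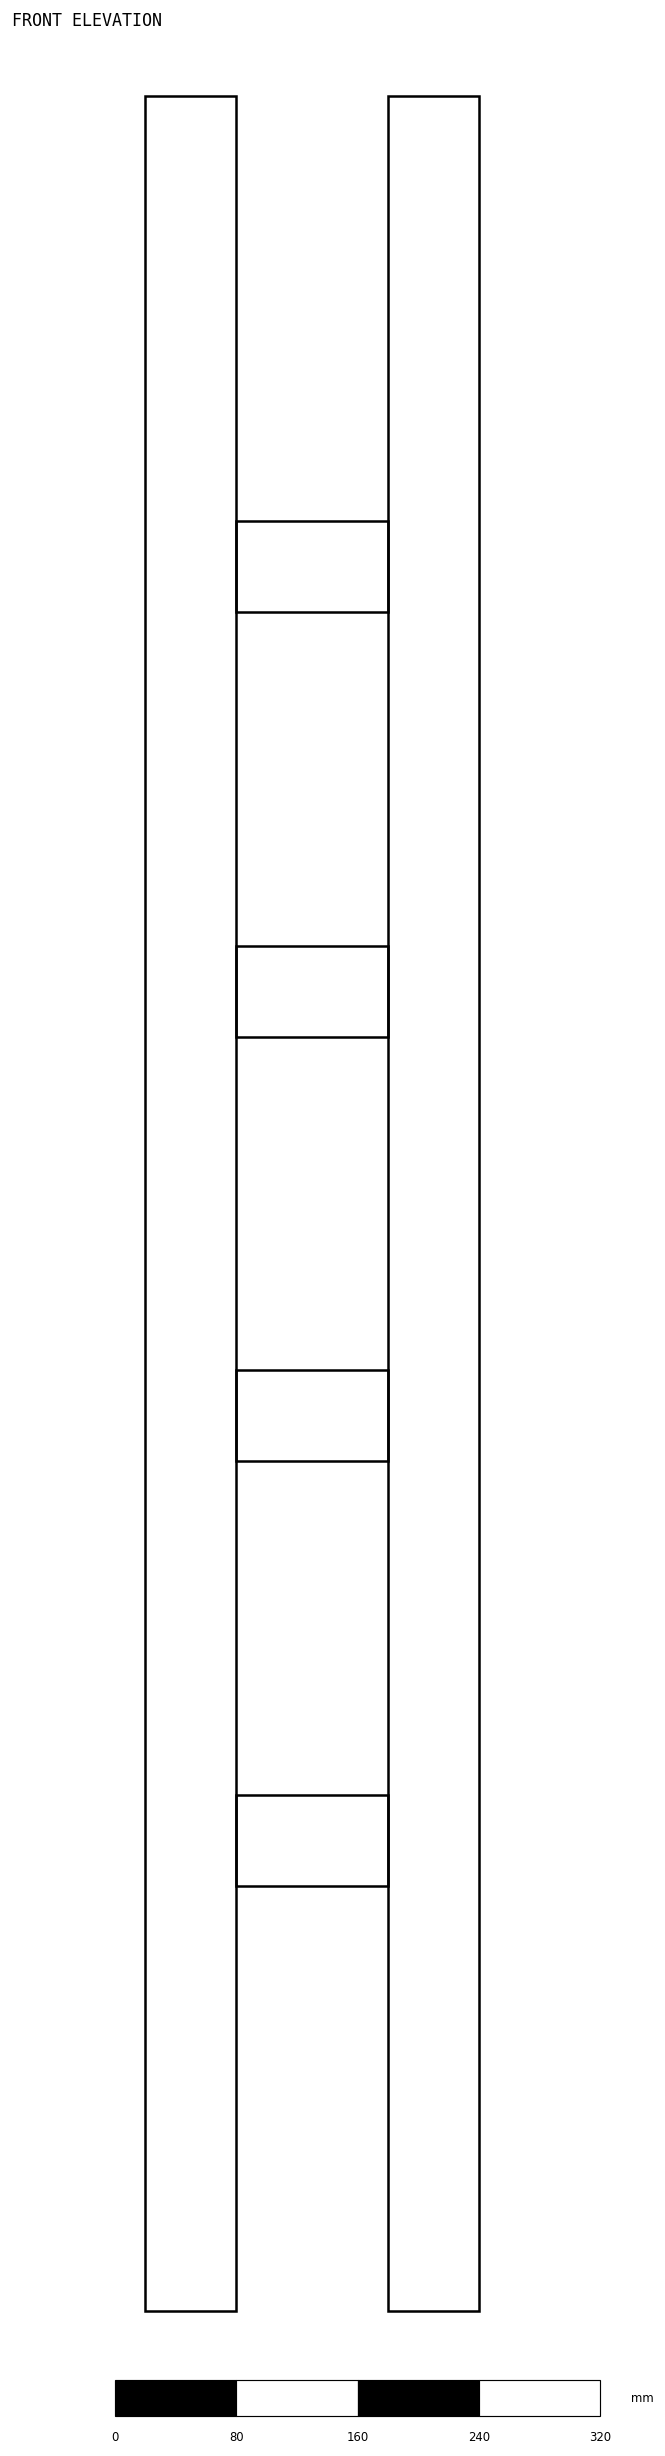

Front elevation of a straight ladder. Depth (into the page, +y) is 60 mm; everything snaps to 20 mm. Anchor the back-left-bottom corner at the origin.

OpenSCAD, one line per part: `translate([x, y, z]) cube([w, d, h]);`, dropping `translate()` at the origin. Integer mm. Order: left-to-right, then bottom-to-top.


cube([60, 60, 1460]);
translate([60, 0, 280]) cube([100, 60, 60]);
translate([60, 0, 560]) cube([100, 60, 60]);
translate([60, 0, 840]) cube([100, 60, 60]);
translate([60, 0, 1120]) cube([100, 60, 60]);
translate([160, 0, 0]) cube([60, 60, 1460]);
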